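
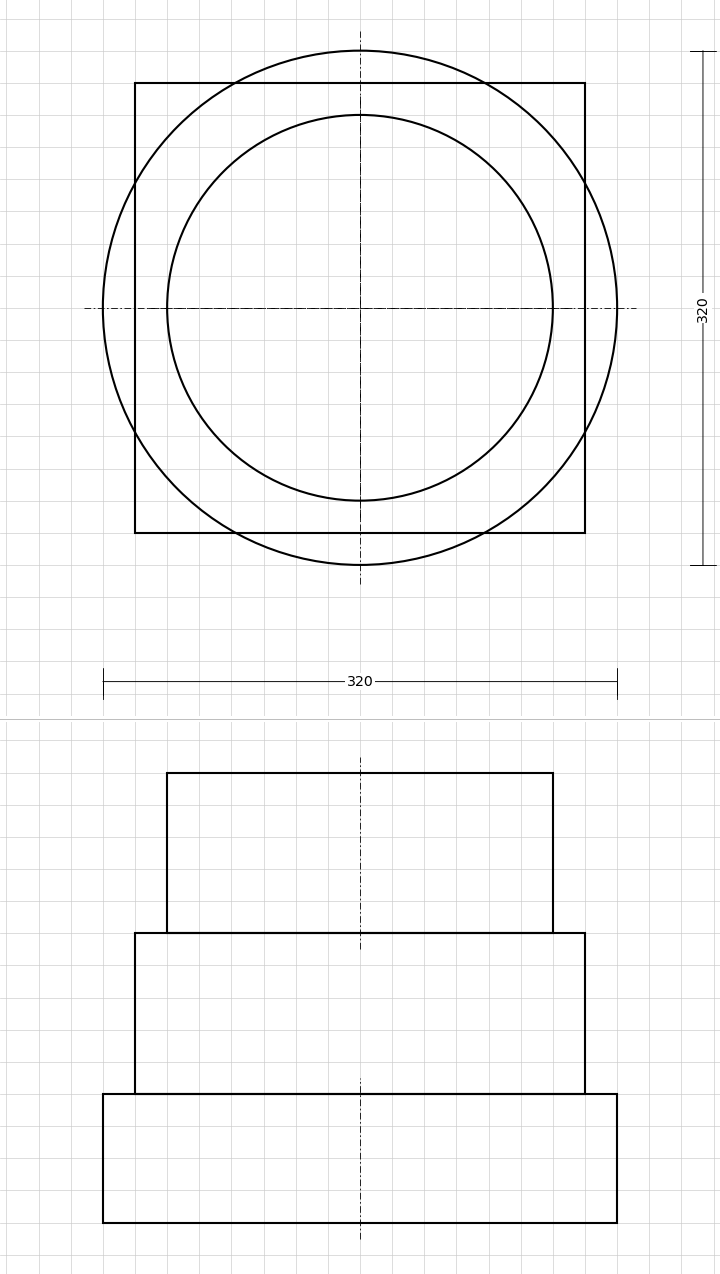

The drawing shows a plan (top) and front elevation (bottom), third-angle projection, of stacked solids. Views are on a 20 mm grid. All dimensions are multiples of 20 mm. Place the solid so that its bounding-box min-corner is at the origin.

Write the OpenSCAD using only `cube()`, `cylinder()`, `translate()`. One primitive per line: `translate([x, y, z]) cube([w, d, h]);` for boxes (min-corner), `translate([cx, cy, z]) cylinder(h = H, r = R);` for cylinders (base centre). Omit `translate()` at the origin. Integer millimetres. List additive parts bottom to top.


translate([160, 160, 0]) cylinder(h = 80, r = 160);
translate([20, 20, 80]) cube([280, 280, 100]);
translate([160, 160, 180]) cylinder(h = 100, r = 120);


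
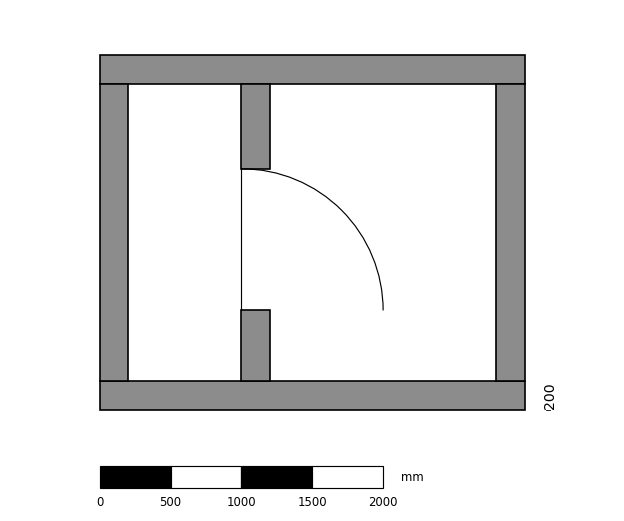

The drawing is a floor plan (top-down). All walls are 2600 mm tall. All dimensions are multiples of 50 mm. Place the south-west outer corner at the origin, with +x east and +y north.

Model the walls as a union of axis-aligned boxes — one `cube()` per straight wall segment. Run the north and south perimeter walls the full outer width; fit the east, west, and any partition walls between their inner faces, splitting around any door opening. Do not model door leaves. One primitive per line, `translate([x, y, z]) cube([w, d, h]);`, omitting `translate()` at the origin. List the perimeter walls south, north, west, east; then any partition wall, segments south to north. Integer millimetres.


cube([3000, 200, 2600]);
translate([0, 2300, 0]) cube([3000, 200, 2600]);
translate([0, 200, 0]) cube([200, 2100, 2600]);
translate([2800, 200, 0]) cube([200, 2100, 2600]);
translate([1000, 200, 0]) cube([200, 500, 2600]);
translate([1000, 1700, 0]) cube([200, 600, 2600]);


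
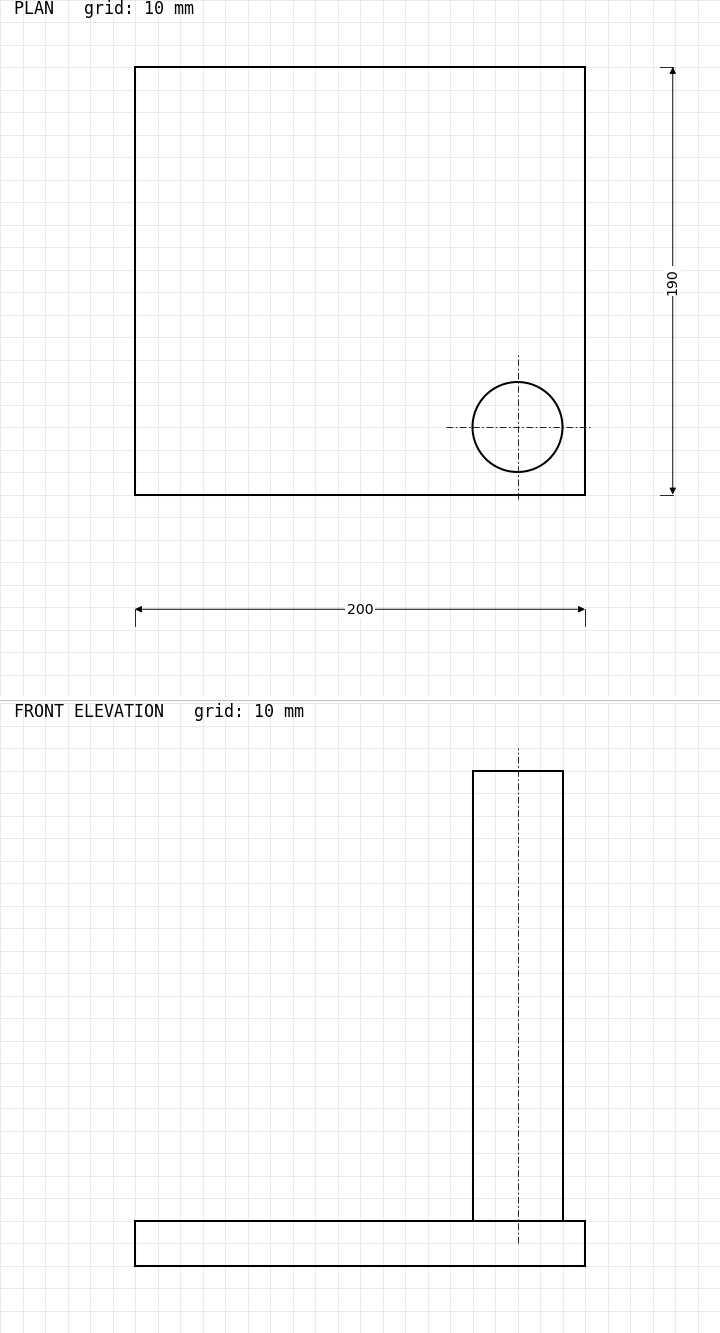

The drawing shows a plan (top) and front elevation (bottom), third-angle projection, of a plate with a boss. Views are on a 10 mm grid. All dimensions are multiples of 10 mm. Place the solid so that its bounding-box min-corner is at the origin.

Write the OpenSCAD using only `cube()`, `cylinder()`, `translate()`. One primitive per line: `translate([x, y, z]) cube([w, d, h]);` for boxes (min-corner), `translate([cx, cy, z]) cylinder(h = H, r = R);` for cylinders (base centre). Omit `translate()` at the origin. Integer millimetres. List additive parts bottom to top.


cube([200, 190, 20]);
translate([170, 30, 20]) cylinder(h = 200, r = 20);


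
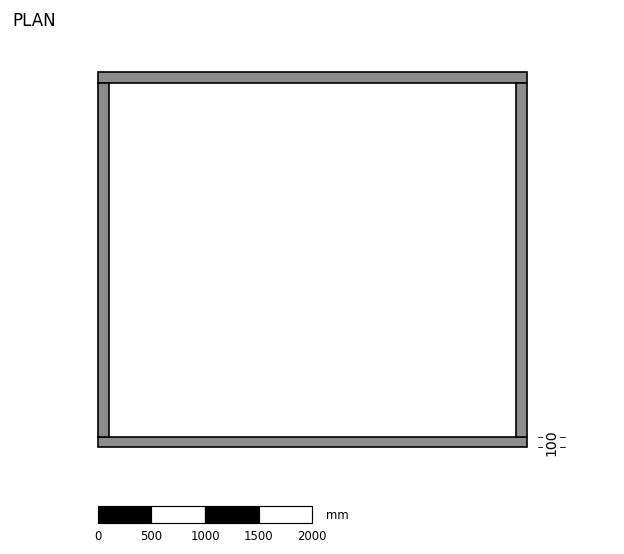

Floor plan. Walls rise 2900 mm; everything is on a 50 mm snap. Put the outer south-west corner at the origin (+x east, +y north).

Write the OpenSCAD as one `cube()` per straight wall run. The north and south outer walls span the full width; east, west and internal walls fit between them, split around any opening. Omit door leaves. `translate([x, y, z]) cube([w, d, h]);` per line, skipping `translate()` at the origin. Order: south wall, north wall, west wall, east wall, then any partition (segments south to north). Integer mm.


cube([4000, 100, 2900]);
translate([0, 3400, 0]) cube([4000, 100, 2900]);
translate([0, 100, 0]) cube([100, 3300, 2900]);
translate([3900, 100, 0]) cube([100, 3300, 2900]);


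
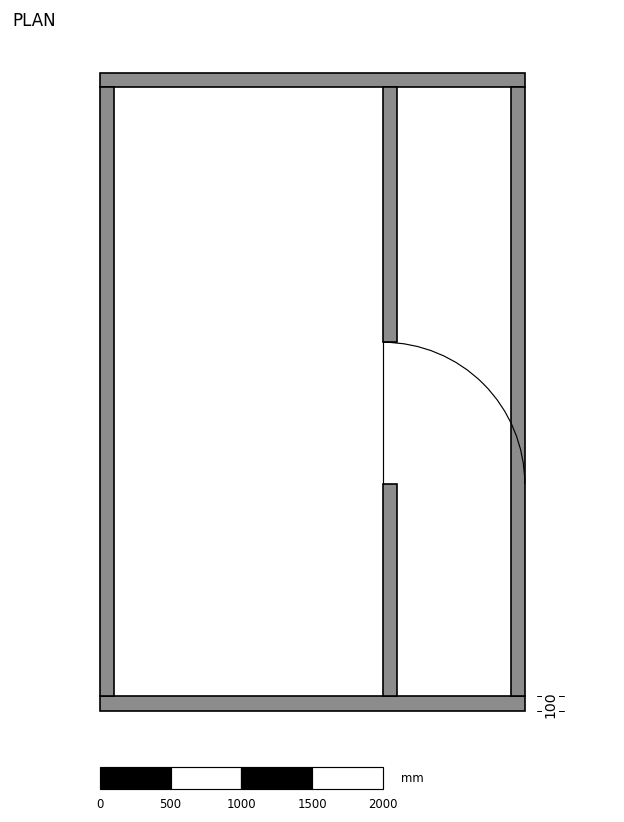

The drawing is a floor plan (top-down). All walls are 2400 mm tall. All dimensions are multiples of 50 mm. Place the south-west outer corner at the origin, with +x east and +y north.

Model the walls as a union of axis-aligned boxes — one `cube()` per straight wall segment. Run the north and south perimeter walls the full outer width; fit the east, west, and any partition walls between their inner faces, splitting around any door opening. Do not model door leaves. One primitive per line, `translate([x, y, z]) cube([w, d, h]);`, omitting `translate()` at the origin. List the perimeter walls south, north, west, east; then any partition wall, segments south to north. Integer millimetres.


cube([3000, 100, 2400]);
translate([0, 4400, 0]) cube([3000, 100, 2400]);
translate([0, 100, 0]) cube([100, 4300, 2400]);
translate([2900, 100, 0]) cube([100, 4300, 2400]);
translate([2000, 100, 0]) cube([100, 1500, 2400]);
translate([2000, 2600, 0]) cube([100, 1800, 2400]);


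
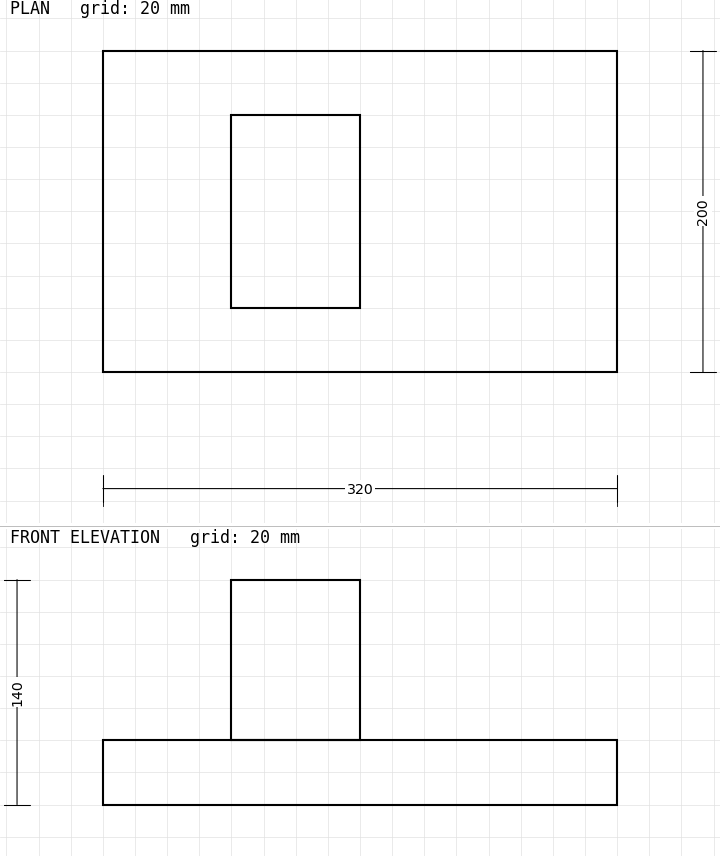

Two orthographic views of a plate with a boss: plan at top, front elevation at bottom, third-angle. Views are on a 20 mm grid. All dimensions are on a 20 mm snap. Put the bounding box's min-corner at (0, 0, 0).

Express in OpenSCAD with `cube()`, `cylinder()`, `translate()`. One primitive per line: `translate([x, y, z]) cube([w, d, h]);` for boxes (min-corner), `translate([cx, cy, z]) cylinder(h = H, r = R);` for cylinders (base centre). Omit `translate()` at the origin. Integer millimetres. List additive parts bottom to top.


cube([320, 200, 40]);
translate([80, 40, 40]) cube([80, 120, 100]);


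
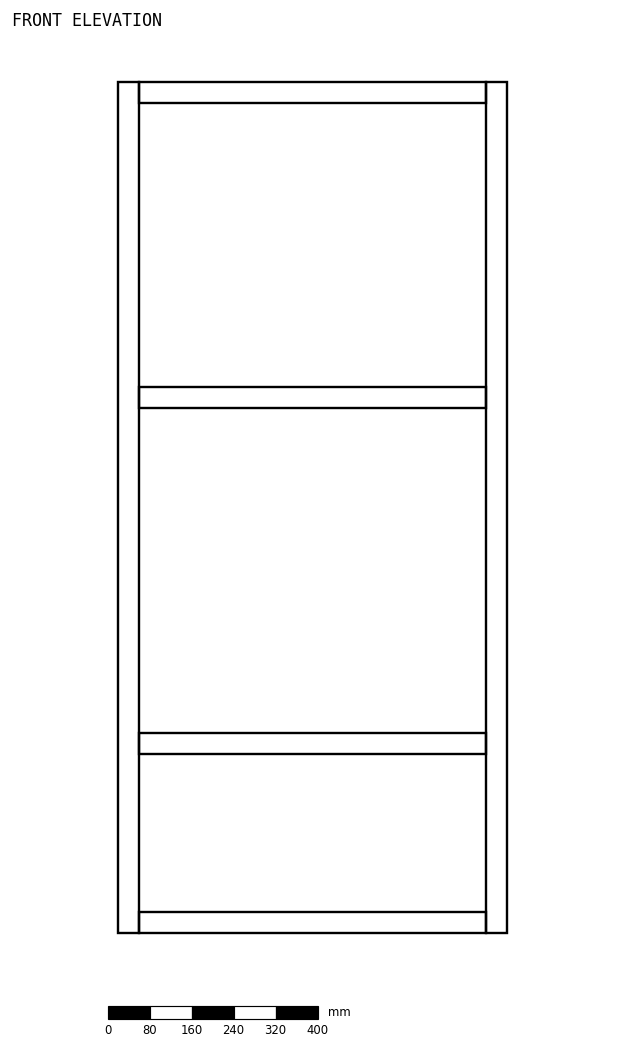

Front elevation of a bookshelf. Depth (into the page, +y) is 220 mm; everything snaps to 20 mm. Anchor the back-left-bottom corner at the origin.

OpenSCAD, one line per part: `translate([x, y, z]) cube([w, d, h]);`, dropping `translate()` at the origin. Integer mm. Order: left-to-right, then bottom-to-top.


cube([40, 220, 1620]);
translate([40, 0, 0]) cube([660, 220, 40]);
translate([40, 0, 340]) cube([660, 220, 40]);
translate([40, 0, 1000]) cube([660, 220, 40]);
translate([40, 0, 1580]) cube([660, 220, 40]);
translate([700, 0, 0]) cube([40, 220, 1620]);


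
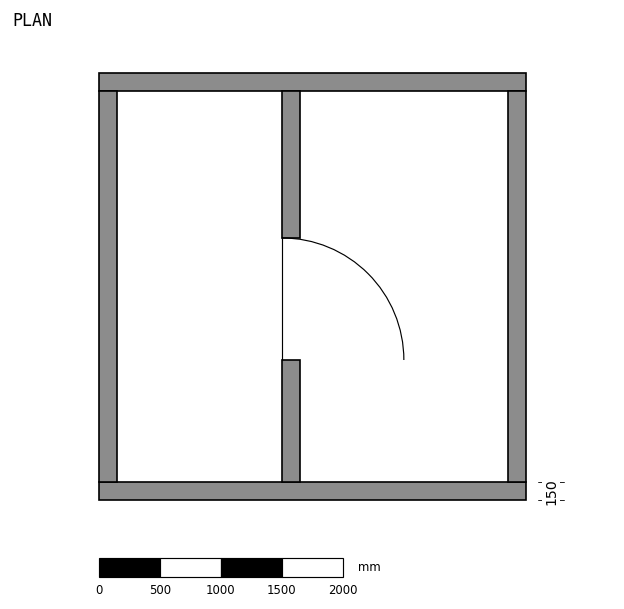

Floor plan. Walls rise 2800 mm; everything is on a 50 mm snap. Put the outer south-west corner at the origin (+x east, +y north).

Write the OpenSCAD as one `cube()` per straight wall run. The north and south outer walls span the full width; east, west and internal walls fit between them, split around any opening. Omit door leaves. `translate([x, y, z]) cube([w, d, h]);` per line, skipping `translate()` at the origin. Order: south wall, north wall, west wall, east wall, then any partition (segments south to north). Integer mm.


cube([3500, 150, 2800]);
translate([0, 3350, 0]) cube([3500, 150, 2800]);
translate([0, 150, 0]) cube([150, 3200, 2800]);
translate([3350, 150, 0]) cube([150, 3200, 2800]);
translate([1500, 150, 0]) cube([150, 1000, 2800]);
translate([1500, 2150, 0]) cube([150, 1200, 2800]);


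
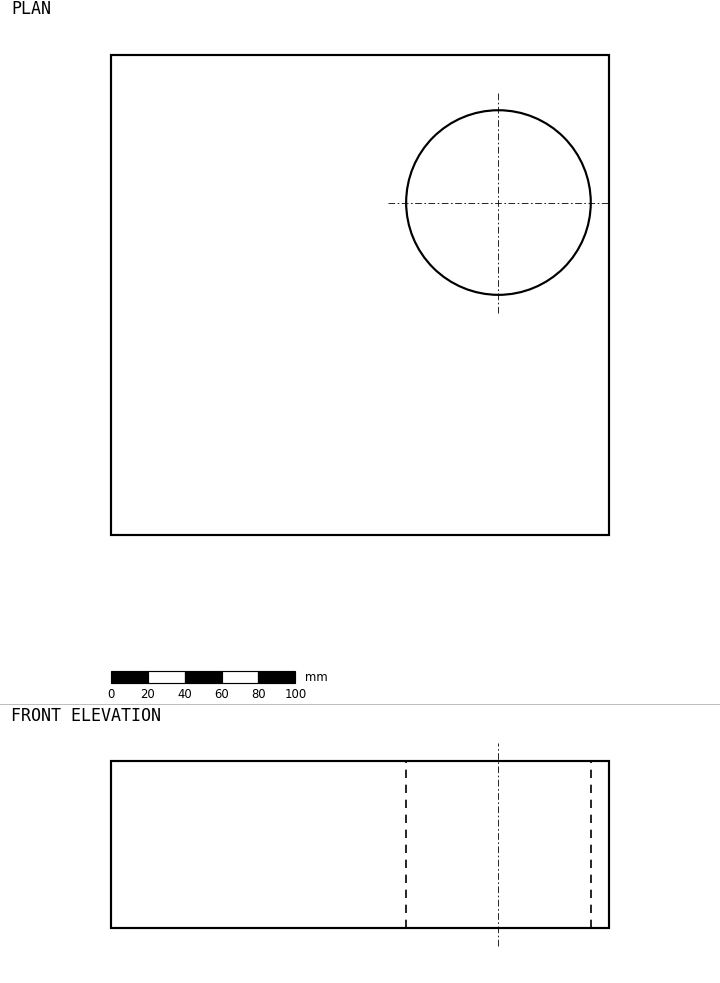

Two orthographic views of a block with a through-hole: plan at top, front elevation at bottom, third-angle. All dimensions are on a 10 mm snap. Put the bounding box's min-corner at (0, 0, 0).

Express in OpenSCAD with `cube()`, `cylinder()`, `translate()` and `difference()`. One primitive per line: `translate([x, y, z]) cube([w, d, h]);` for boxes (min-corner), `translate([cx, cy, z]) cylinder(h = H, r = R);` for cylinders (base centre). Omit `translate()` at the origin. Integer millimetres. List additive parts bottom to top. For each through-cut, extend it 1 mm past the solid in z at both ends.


difference() {
  cube([270, 260, 90]);
  translate([210, 180, -1]) cylinder(h = 92, r = 50);
}


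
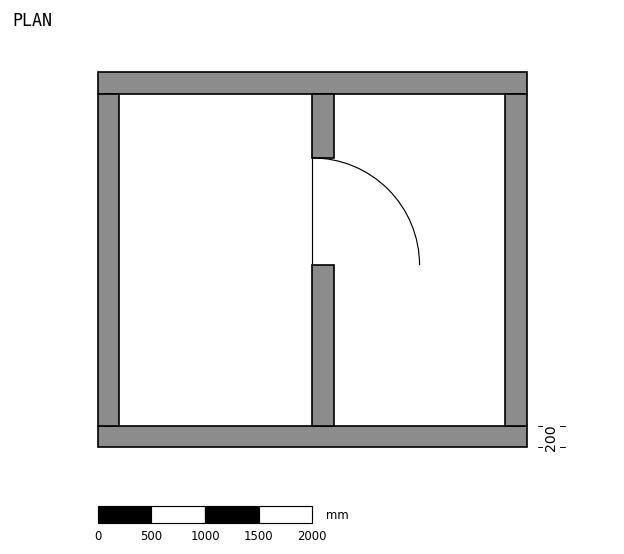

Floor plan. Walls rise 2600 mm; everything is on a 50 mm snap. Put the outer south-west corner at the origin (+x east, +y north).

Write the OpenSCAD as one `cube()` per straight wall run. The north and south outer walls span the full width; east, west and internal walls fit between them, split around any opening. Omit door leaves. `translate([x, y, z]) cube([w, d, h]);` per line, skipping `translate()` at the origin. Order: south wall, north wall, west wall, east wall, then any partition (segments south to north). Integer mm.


cube([4000, 200, 2600]);
translate([0, 3300, 0]) cube([4000, 200, 2600]);
translate([0, 200, 0]) cube([200, 3100, 2600]);
translate([3800, 200, 0]) cube([200, 3100, 2600]);
translate([2000, 200, 0]) cube([200, 1500, 2600]);
translate([2000, 2700, 0]) cube([200, 600, 2600]);


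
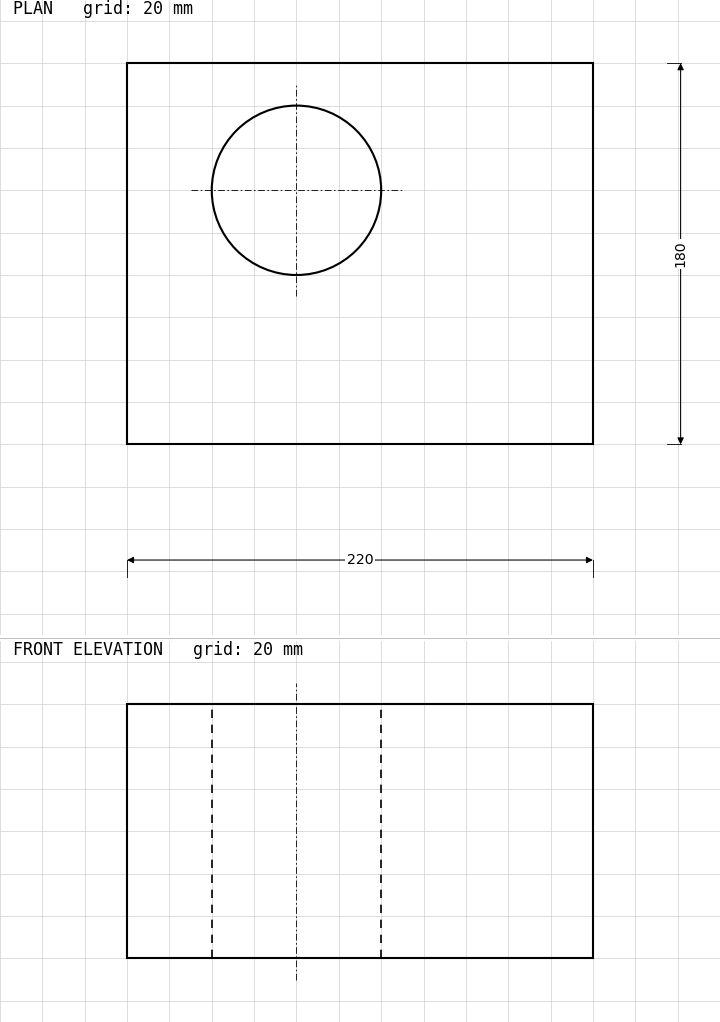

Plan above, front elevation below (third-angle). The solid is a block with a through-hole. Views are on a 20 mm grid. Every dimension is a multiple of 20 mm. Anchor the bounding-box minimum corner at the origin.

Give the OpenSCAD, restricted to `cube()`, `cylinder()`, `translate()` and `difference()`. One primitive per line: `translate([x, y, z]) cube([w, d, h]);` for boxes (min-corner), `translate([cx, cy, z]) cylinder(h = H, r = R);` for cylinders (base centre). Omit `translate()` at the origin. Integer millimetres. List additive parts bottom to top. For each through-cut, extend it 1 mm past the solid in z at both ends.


difference() {
  cube([220, 180, 120]);
  translate([80, 120, -1]) cylinder(h = 122, r = 40);
}


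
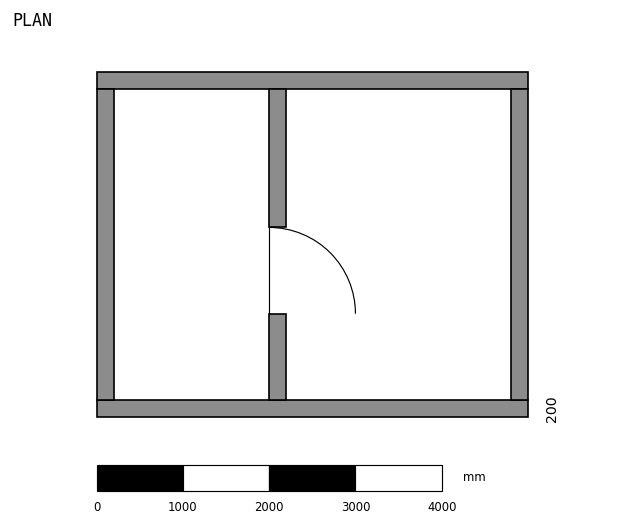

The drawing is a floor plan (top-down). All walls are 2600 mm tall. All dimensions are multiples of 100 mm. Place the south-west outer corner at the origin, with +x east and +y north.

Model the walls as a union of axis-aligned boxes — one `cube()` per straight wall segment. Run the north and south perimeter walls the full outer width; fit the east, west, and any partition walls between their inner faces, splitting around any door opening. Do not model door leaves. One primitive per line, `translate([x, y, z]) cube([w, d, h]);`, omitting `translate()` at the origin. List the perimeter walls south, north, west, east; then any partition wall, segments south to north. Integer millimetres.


cube([5000, 200, 2600]);
translate([0, 3800, 0]) cube([5000, 200, 2600]);
translate([0, 200, 0]) cube([200, 3600, 2600]);
translate([4800, 200, 0]) cube([200, 3600, 2600]);
translate([2000, 200, 0]) cube([200, 1000, 2600]);
translate([2000, 2200, 0]) cube([200, 1600, 2600]);


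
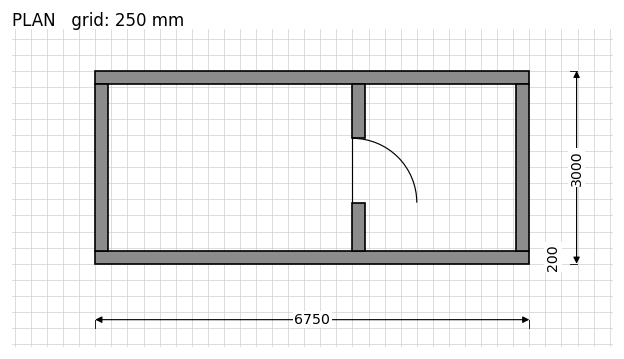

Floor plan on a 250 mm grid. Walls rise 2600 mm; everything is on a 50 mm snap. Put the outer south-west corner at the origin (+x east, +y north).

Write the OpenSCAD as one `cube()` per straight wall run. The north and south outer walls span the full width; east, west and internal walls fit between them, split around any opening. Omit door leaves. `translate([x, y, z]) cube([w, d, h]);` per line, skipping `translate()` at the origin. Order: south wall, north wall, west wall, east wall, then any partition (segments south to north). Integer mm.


cube([6750, 200, 2600]);
translate([0, 2800, 0]) cube([6750, 200, 2600]);
translate([0, 200, 0]) cube([200, 2600, 2600]);
translate([6550, 200, 0]) cube([200, 2600, 2600]);
translate([4000, 200, 0]) cube([200, 750, 2600]);
translate([4000, 1950, 0]) cube([200, 850, 2600]);


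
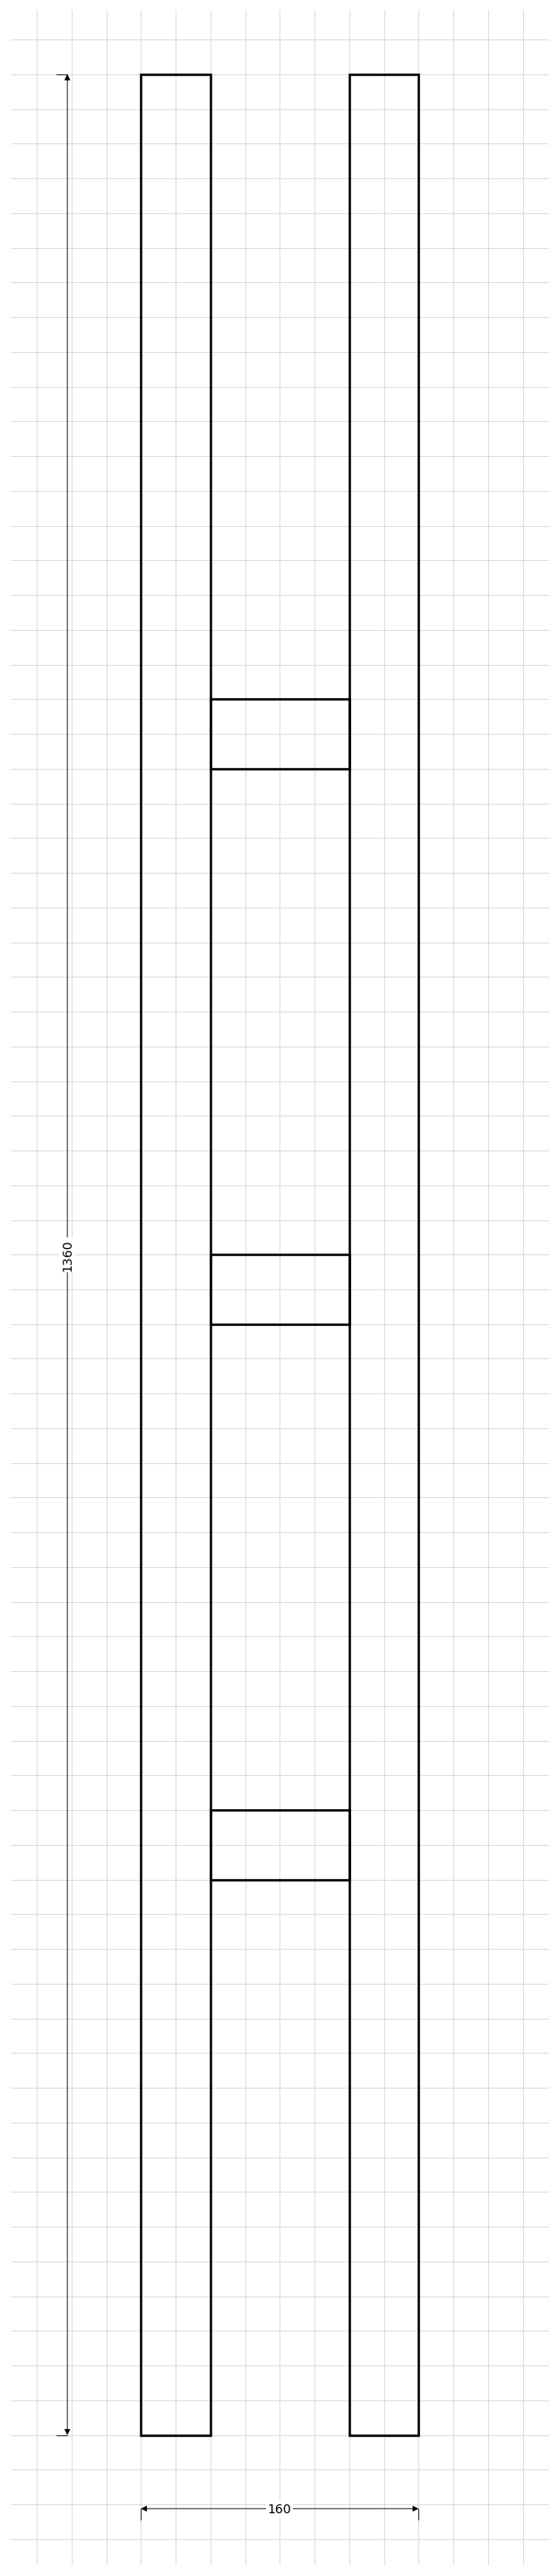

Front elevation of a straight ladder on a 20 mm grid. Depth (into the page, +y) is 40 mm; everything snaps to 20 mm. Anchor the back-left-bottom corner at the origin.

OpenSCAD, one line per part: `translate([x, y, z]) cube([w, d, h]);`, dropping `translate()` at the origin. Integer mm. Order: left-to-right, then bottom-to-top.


cube([40, 40, 1360]);
translate([40, 0, 320]) cube([80, 40, 40]);
translate([40, 0, 640]) cube([80, 40, 40]);
translate([40, 0, 960]) cube([80, 40, 40]);
translate([120, 0, 0]) cube([40, 40, 1360]);


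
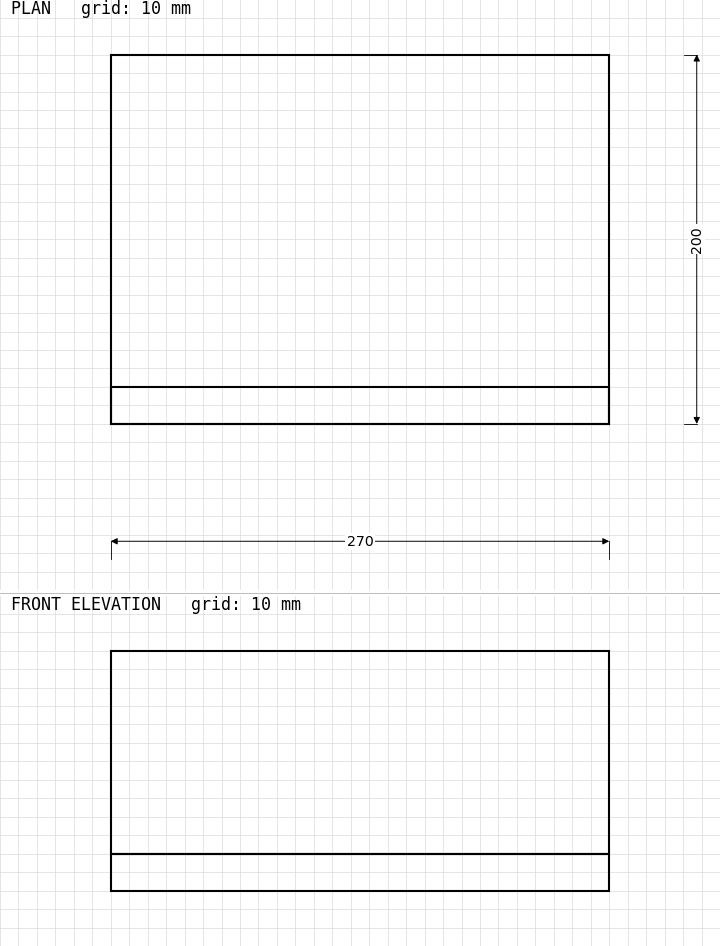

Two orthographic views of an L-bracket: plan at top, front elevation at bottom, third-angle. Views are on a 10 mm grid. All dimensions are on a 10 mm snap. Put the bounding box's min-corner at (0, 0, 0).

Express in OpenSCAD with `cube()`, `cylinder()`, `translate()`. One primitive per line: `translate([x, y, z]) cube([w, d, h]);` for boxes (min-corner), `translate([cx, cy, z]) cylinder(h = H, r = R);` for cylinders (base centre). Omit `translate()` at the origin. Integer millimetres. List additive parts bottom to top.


cube([270, 200, 20]);
translate([0, 0, 20]) cube([270, 20, 110]);


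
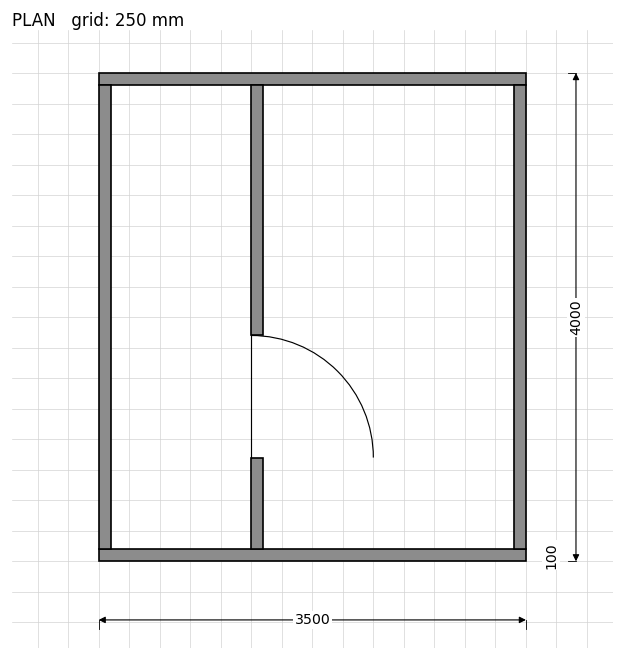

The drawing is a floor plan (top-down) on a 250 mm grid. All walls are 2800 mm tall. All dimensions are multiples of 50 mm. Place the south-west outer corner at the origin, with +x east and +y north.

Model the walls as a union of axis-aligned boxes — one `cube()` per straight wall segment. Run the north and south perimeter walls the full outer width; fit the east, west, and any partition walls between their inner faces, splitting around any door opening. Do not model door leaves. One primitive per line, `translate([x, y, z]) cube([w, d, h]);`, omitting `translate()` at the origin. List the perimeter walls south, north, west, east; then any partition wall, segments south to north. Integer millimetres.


cube([3500, 100, 2800]);
translate([0, 3900, 0]) cube([3500, 100, 2800]);
translate([0, 100, 0]) cube([100, 3800, 2800]);
translate([3400, 100, 0]) cube([100, 3800, 2800]);
translate([1250, 100, 0]) cube([100, 750, 2800]);
translate([1250, 1850, 0]) cube([100, 2050, 2800]);


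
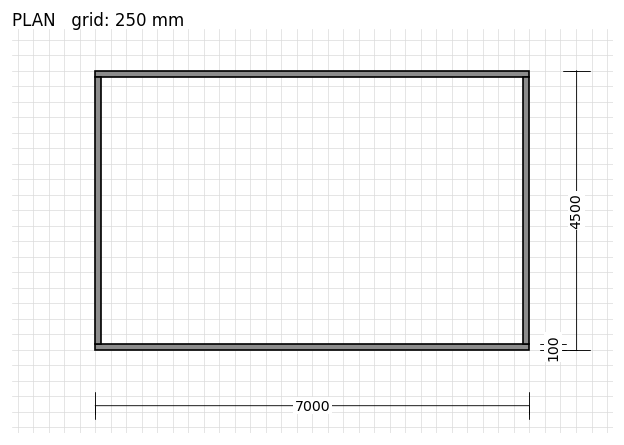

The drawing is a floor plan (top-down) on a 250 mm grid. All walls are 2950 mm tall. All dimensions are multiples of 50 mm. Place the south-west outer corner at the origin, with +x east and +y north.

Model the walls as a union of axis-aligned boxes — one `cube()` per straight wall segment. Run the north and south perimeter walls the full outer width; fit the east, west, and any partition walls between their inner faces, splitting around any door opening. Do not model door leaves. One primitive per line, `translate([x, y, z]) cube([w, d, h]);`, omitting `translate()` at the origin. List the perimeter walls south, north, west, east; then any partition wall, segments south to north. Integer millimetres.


cube([7000, 100, 2950]);
translate([0, 4400, 0]) cube([7000, 100, 2950]);
translate([0, 100, 0]) cube([100, 4300, 2950]);
translate([6900, 100, 0]) cube([100, 4300, 2950]);


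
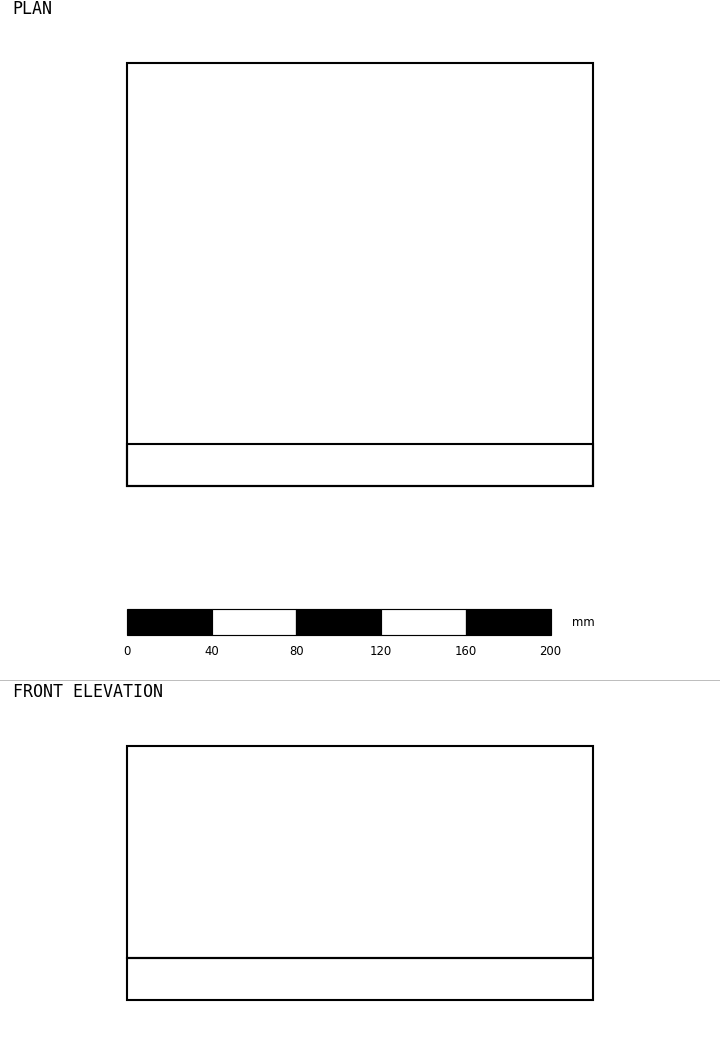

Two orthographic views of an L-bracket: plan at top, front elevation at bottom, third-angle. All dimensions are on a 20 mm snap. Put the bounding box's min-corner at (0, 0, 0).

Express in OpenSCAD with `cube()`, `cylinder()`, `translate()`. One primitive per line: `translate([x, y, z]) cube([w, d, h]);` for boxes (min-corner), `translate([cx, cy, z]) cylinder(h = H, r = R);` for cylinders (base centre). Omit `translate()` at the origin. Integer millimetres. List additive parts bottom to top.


cube([220, 200, 20]);
translate([0, 0, 20]) cube([220, 20, 100]);


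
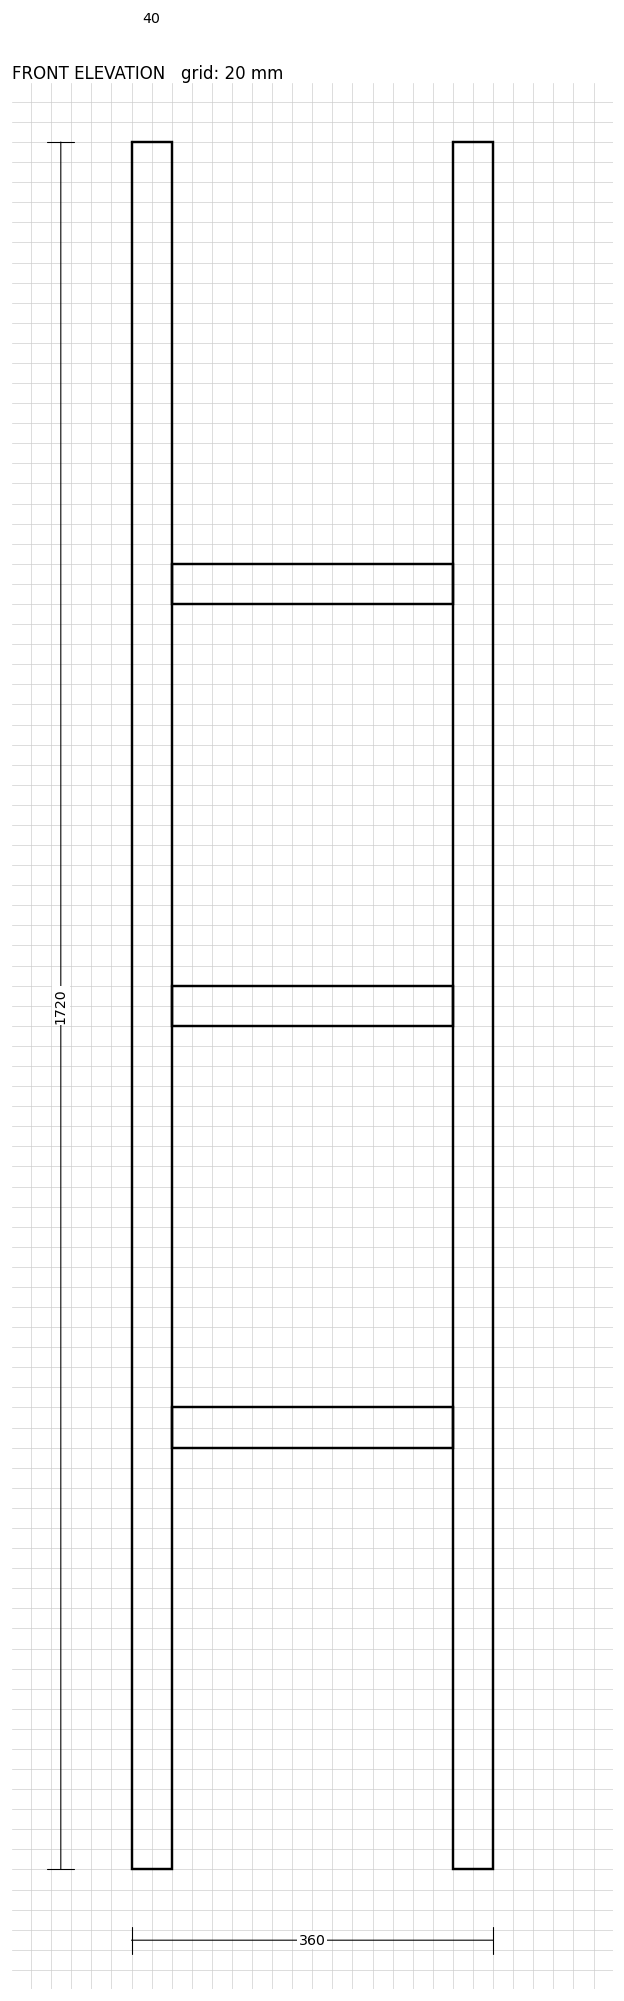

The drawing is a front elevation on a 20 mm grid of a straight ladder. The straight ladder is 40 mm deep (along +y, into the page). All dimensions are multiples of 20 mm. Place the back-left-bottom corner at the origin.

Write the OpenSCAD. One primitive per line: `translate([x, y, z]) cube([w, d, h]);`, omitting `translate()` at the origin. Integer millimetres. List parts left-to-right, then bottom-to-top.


cube([40, 40, 1720]);
translate([40, 0, 420]) cube([280, 40, 40]);
translate([40, 0, 840]) cube([280, 40, 40]);
translate([40, 0, 1260]) cube([280, 40, 40]);
translate([320, 0, 0]) cube([40, 40, 1720]);


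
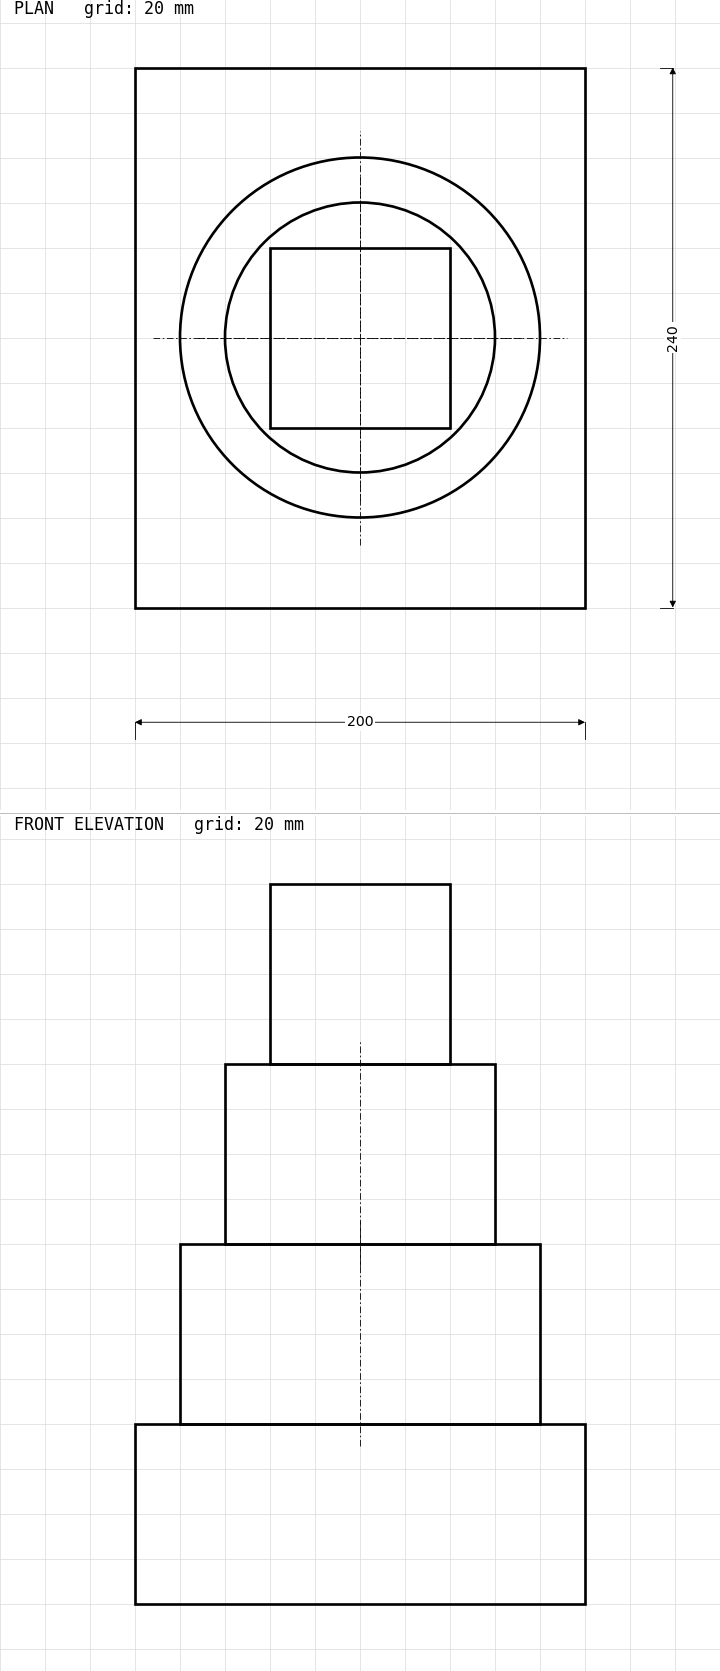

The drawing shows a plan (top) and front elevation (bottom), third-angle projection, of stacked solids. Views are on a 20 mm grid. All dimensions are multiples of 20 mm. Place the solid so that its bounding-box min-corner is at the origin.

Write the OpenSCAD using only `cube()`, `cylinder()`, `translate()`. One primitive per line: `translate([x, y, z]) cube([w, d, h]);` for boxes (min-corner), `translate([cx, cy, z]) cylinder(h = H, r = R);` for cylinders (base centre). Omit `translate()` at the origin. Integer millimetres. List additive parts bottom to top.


cube([200, 240, 80]);
translate([100, 120, 80]) cylinder(h = 80, r = 80);
translate([100, 120, 160]) cylinder(h = 80, r = 60);
translate([60, 80, 240]) cube([80, 80, 80]);


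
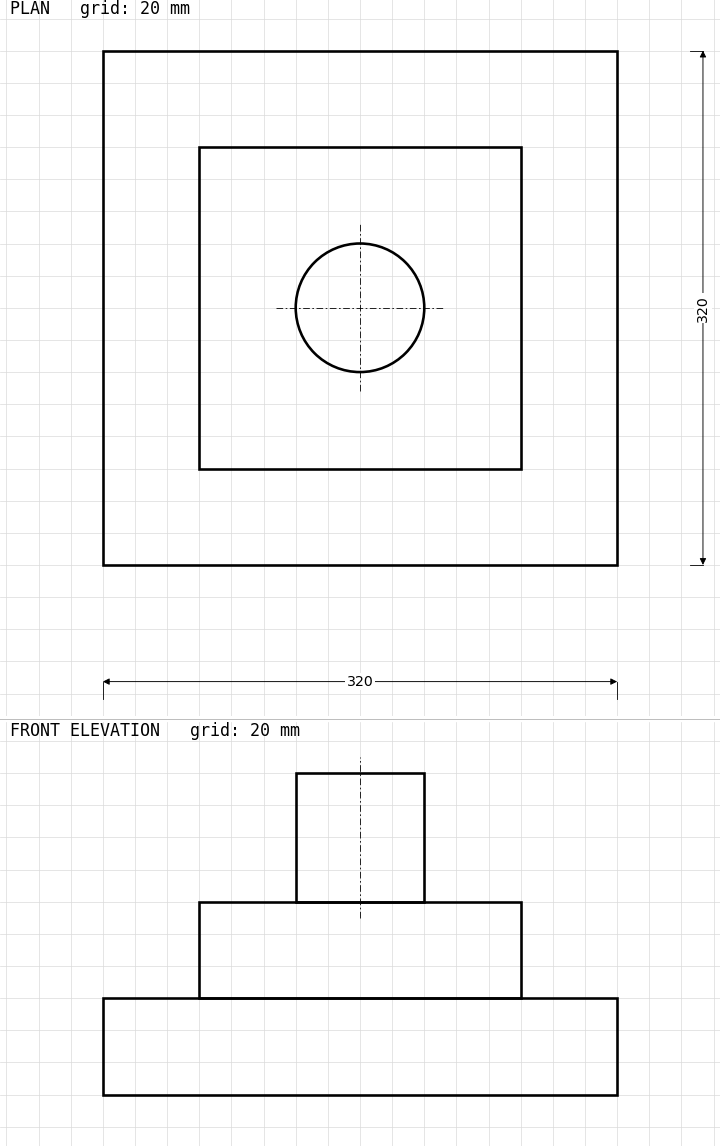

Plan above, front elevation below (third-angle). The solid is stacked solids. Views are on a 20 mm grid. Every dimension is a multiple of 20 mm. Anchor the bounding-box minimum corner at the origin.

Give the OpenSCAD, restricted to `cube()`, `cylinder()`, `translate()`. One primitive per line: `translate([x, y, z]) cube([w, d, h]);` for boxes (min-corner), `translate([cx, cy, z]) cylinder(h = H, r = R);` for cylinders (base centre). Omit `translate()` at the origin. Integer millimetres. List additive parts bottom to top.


cube([320, 320, 60]);
translate([60, 60, 60]) cube([200, 200, 60]);
translate([160, 160, 120]) cylinder(h = 80, r = 40);


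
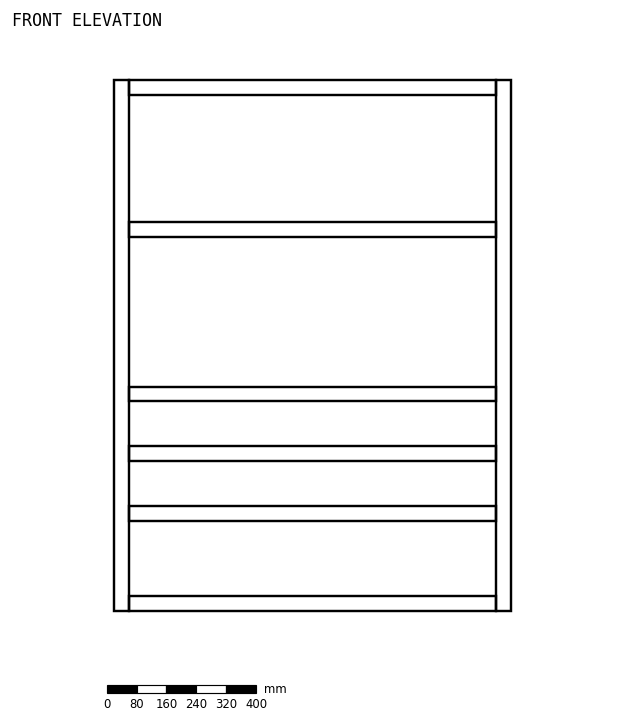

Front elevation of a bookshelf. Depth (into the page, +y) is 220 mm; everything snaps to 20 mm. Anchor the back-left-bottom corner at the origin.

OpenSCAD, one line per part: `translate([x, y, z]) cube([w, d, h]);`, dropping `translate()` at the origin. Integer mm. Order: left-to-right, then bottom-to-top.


cube([40, 220, 1420]);
translate([40, 0, 0]) cube([980, 220, 40]);
translate([40, 0, 240]) cube([980, 220, 40]);
translate([40, 0, 400]) cube([980, 220, 40]);
translate([40, 0, 560]) cube([980, 220, 40]);
translate([40, 0, 1000]) cube([980, 220, 40]);
translate([40, 0, 1380]) cube([980, 220, 40]);
translate([1020, 0, 0]) cube([40, 220, 1420]);


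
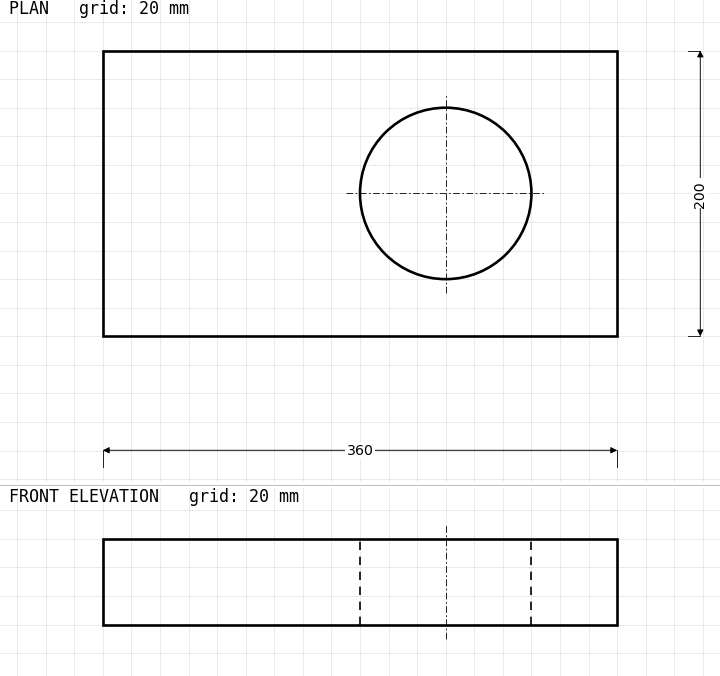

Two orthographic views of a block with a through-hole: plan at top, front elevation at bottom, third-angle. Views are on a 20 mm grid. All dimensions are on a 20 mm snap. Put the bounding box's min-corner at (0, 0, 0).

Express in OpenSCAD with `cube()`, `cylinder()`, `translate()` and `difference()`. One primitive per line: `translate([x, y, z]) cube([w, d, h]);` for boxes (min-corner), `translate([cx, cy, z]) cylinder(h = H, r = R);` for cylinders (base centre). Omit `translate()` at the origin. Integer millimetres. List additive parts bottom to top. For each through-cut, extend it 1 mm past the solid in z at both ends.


difference() {
  cube([360, 200, 60]);
  translate([240, 100, -1]) cylinder(h = 62, r = 60);
}


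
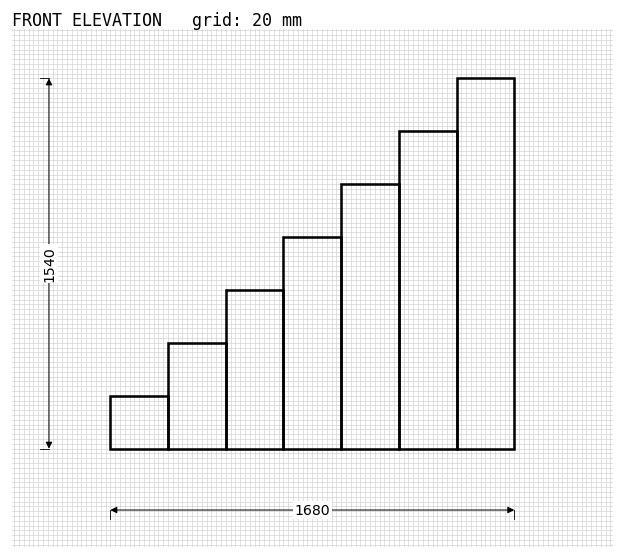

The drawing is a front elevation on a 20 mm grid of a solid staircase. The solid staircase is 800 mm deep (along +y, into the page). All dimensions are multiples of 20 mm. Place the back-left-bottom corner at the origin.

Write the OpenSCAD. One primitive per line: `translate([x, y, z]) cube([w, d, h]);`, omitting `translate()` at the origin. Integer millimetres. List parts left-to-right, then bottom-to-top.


cube([240, 800, 220]);
translate([240, 0, 0]) cube([240, 800, 440]);
translate([480, 0, 0]) cube([240, 800, 660]);
translate([720, 0, 0]) cube([240, 800, 880]);
translate([960, 0, 0]) cube([240, 800, 1100]);
translate([1200, 0, 0]) cube([240, 800, 1320]);
translate([1440, 0, 0]) cube([240, 800, 1540]);


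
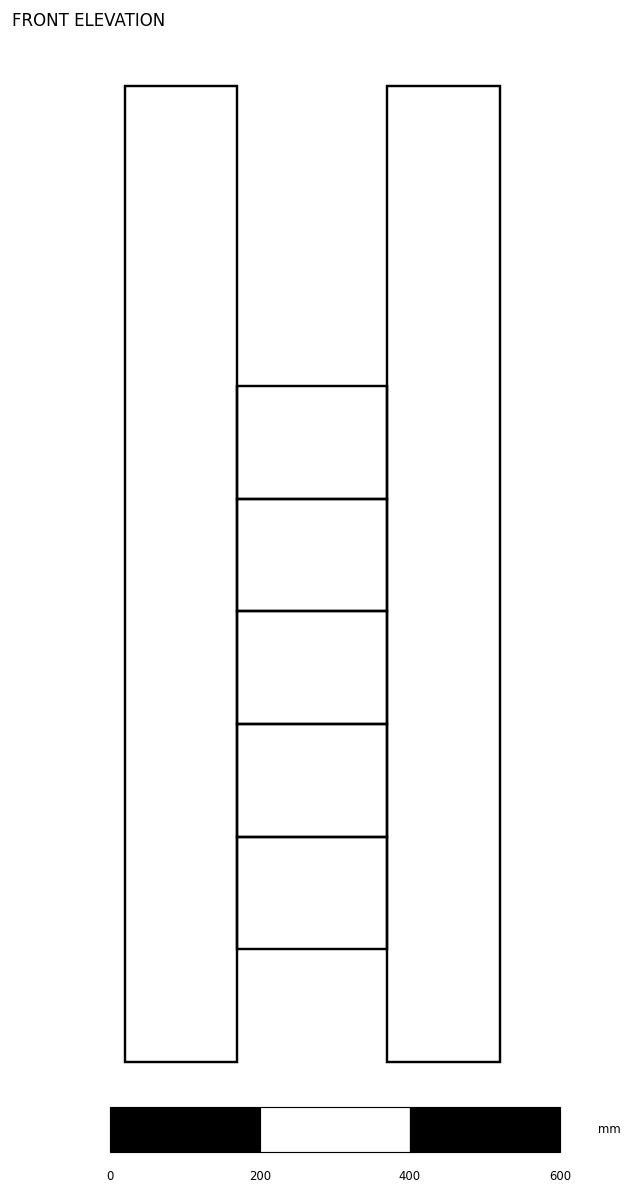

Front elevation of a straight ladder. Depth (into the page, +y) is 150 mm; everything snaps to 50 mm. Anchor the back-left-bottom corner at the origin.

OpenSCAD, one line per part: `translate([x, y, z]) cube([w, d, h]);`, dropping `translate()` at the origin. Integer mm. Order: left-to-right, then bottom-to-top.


cube([150, 150, 1300]);
translate([150, 0, 150]) cube([200, 150, 150]);
translate([150, 0, 300]) cube([200, 150, 150]);
translate([150, 0, 450]) cube([200, 150, 150]);
translate([150, 0, 600]) cube([200, 150, 150]);
translate([150, 0, 750]) cube([200, 150, 150]);
translate([350, 0, 0]) cube([150, 150, 1300]);


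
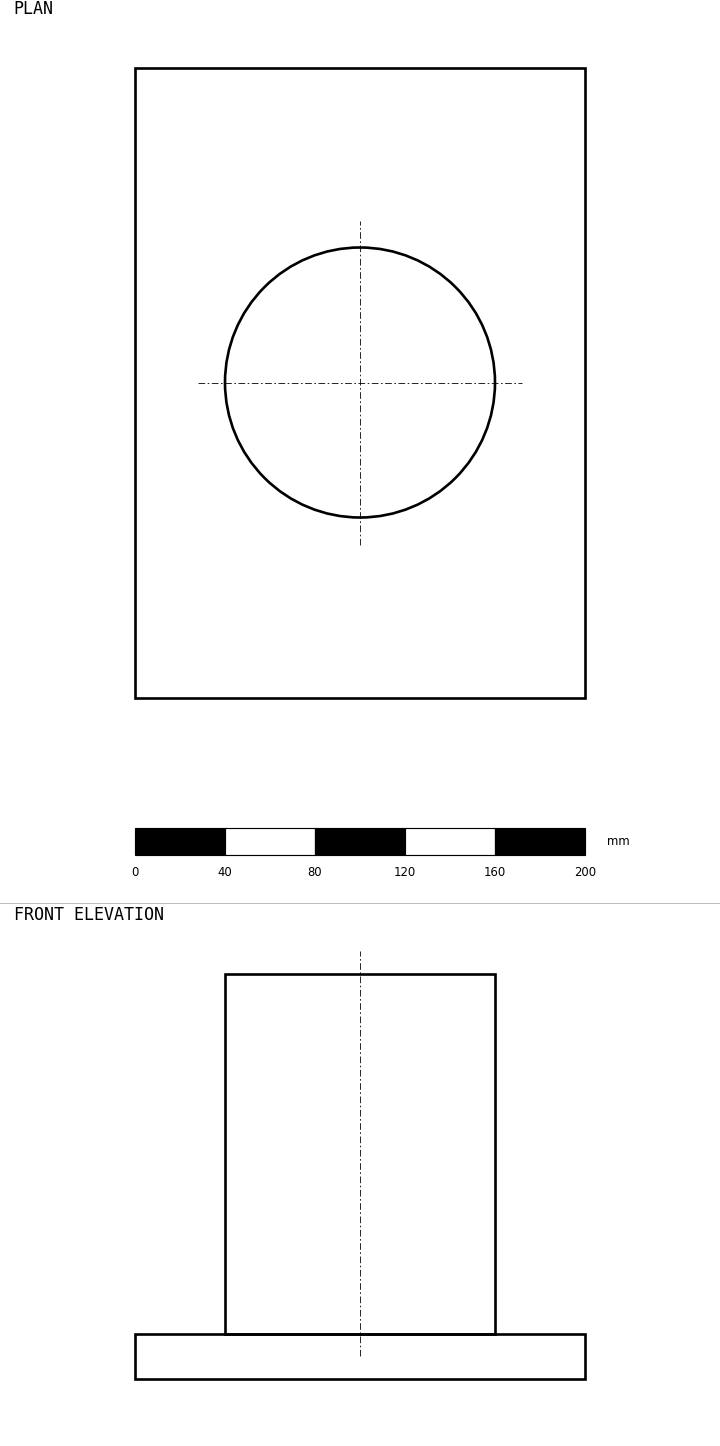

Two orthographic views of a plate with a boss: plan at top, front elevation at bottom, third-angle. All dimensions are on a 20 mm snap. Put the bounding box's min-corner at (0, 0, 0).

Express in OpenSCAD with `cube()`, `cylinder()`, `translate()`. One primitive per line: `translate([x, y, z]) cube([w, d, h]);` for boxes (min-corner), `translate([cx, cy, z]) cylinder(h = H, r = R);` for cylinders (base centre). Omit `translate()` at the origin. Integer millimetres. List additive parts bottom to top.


cube([200, 280, 20]);
translate([100, 140, 20]) cylinder(h = 160, r = 60);


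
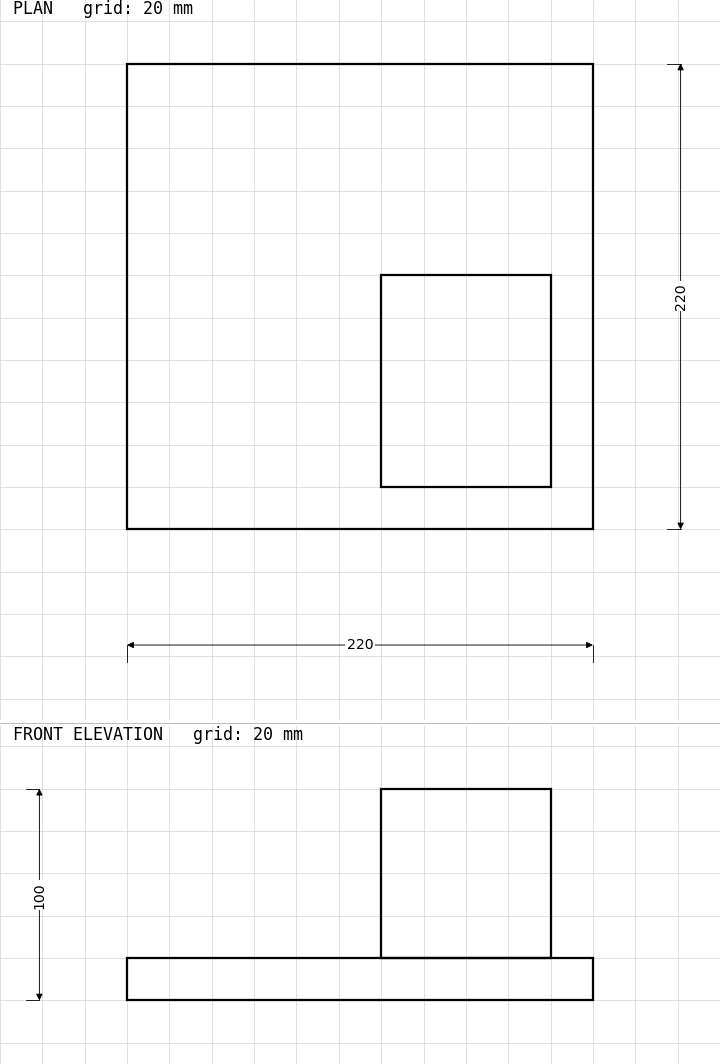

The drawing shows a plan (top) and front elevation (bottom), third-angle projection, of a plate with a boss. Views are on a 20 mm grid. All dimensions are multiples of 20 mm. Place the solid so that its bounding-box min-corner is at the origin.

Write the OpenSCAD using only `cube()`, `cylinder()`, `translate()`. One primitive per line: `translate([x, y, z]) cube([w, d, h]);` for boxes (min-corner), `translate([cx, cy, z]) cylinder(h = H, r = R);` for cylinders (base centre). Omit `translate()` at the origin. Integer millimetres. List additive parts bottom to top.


cube([220, 220, 20]);
translate([120, 20, 20]) cube([80, 100, 80]);


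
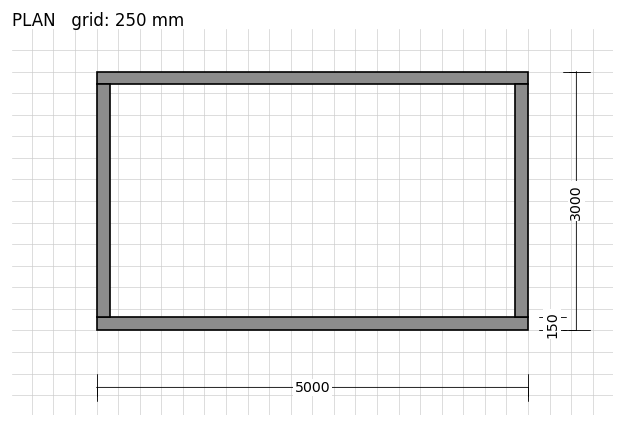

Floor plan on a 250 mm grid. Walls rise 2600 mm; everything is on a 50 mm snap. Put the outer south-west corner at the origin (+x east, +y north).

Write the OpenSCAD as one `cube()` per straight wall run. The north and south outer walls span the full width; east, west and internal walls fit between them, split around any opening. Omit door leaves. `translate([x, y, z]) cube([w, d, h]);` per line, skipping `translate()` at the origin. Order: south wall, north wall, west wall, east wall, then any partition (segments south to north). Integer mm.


cube([5000, 150, 2600]);
translate([0, 2850, 0]) cube([5000, 150, 2600]);
translate([0, 150, 0]) cube([150, 2700, 2600]);
translate([4850, 150, 0]) cube([150, 2700, 2600]);


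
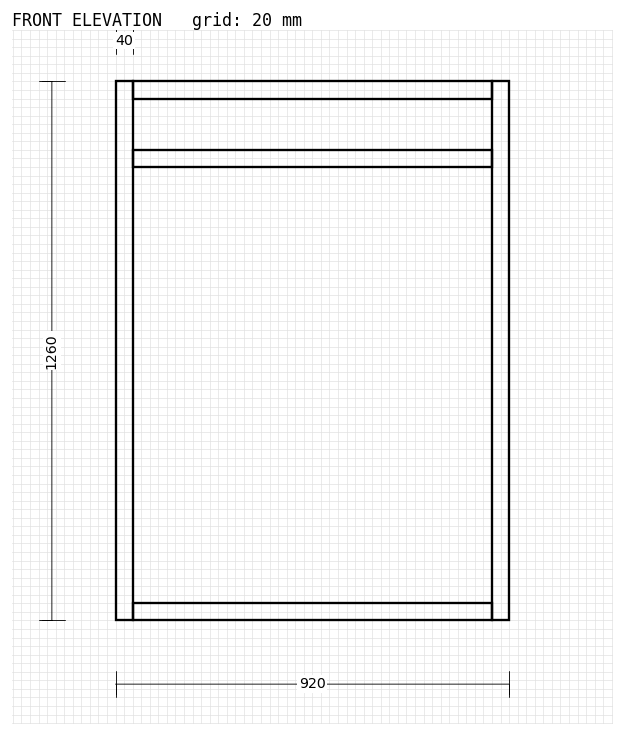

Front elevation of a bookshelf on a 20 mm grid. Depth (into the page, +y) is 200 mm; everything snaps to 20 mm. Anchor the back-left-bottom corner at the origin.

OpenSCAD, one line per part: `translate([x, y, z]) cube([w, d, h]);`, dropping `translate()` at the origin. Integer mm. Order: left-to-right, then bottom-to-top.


cube([40, 200, 1260]);
translate([40, 0, 0]) cube([840, 200, 40]);
translate([40, 0, 1060]) cube([840, 200, 40]);
translate([40, 0, 1220]) cube([840, 200, 40]);
translate([880, 0, 0]) cube([40, 200, 1260]);


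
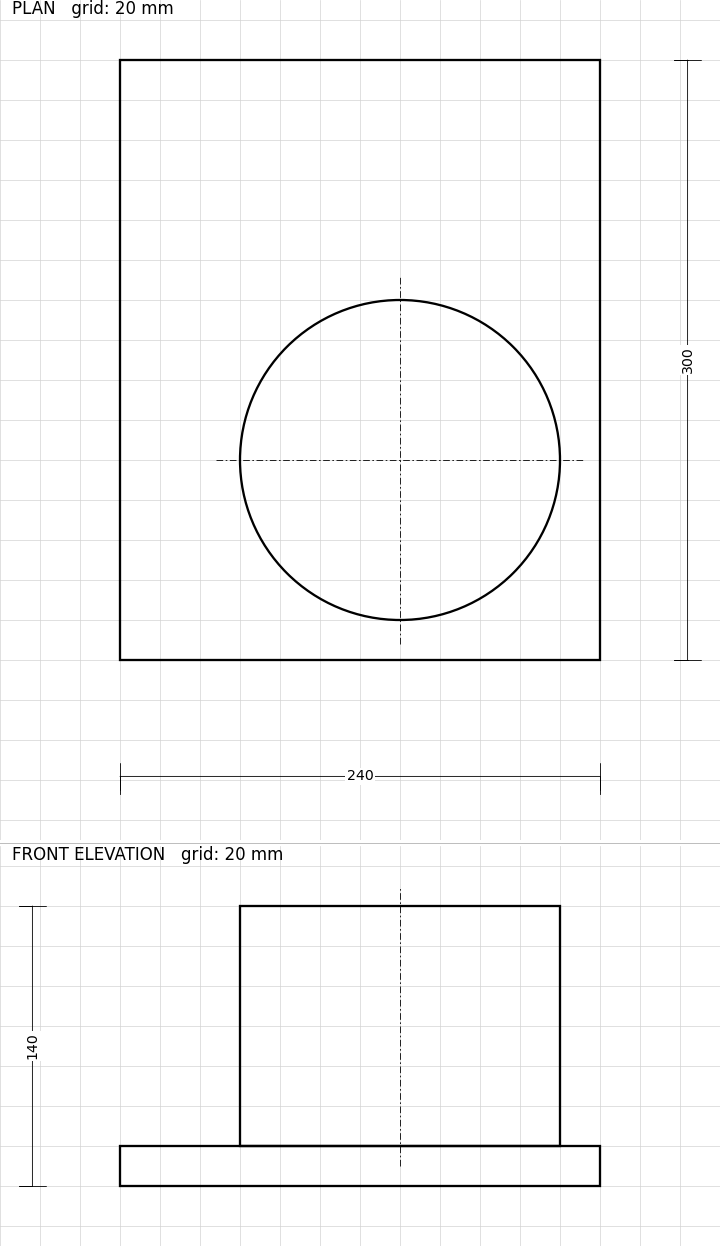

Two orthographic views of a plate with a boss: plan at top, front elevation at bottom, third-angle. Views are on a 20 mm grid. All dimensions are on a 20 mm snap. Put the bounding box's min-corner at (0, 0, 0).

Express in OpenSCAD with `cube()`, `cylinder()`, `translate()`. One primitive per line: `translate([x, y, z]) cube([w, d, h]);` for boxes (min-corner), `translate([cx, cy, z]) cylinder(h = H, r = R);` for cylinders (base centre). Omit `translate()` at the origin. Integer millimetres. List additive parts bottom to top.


cube([240, 300, 20]);
translate([140, 100, 20]) cylinder(h = 120, r = 80);


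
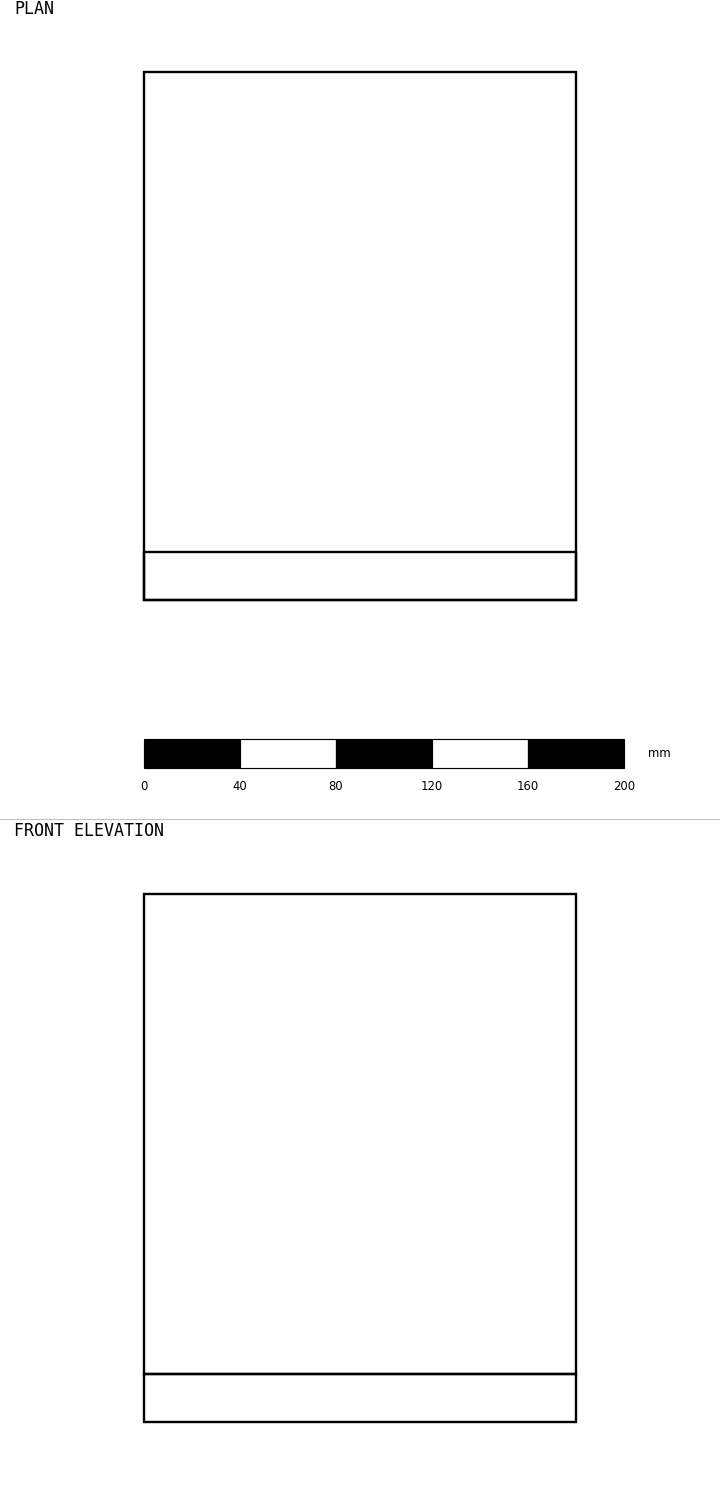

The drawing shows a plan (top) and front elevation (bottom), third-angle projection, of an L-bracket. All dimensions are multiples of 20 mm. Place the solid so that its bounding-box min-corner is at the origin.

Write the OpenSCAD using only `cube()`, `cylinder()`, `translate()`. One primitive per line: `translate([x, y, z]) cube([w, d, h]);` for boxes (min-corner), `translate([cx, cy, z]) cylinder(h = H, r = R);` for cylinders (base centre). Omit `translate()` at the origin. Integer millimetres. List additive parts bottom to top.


cube([180, 220, 20]);
translate([0, 0, 20]) cube([180, 20, 200]);


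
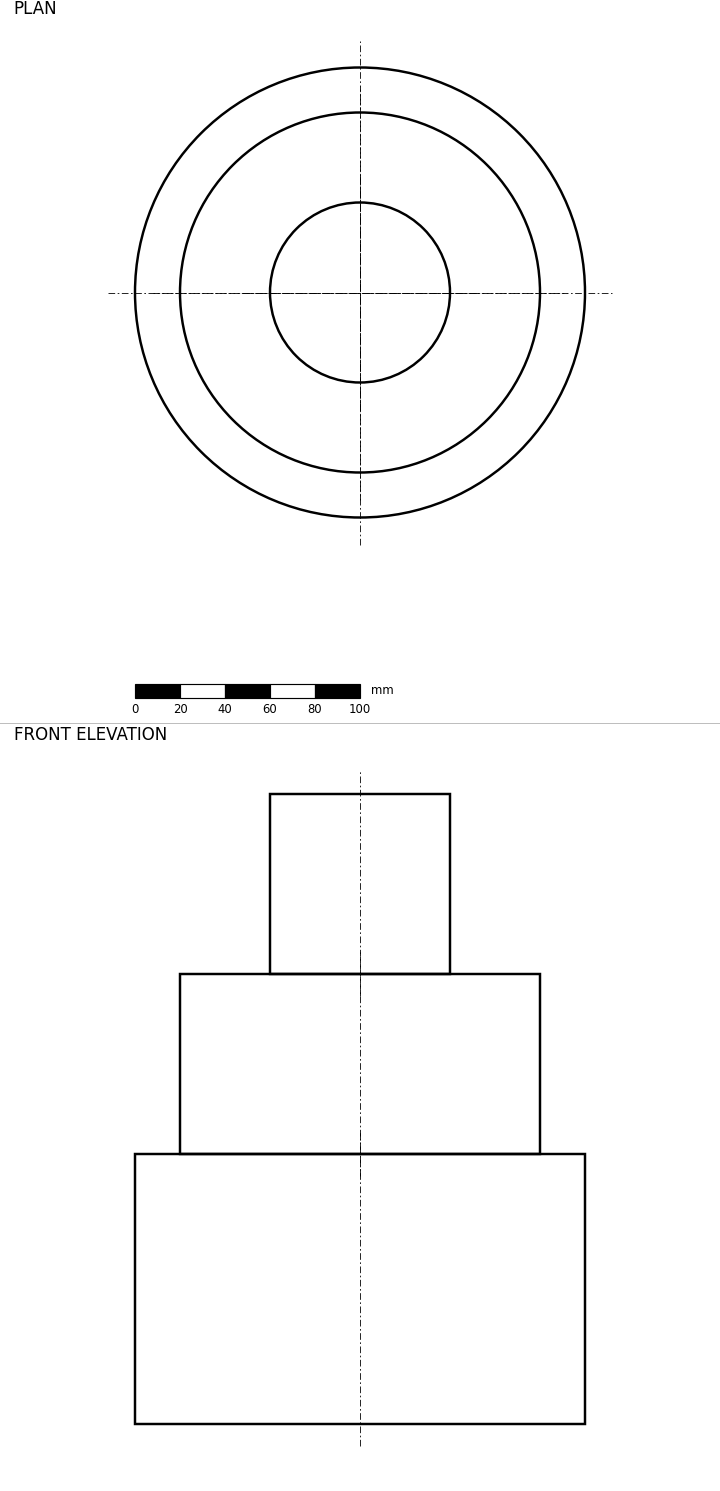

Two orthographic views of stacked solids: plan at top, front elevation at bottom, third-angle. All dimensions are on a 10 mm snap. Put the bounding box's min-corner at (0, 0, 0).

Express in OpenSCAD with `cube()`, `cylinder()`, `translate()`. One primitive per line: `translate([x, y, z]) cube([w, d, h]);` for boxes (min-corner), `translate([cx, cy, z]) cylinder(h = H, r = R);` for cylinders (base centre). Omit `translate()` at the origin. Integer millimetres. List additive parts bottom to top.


translate([100, 100, 0]) cylinder(h = 120, r = 100);
translate([100, 100, 120]) cylinder(h = 80, r = 80);
translate([100, 100, 200]) cylinder(h = 80, r = 40);


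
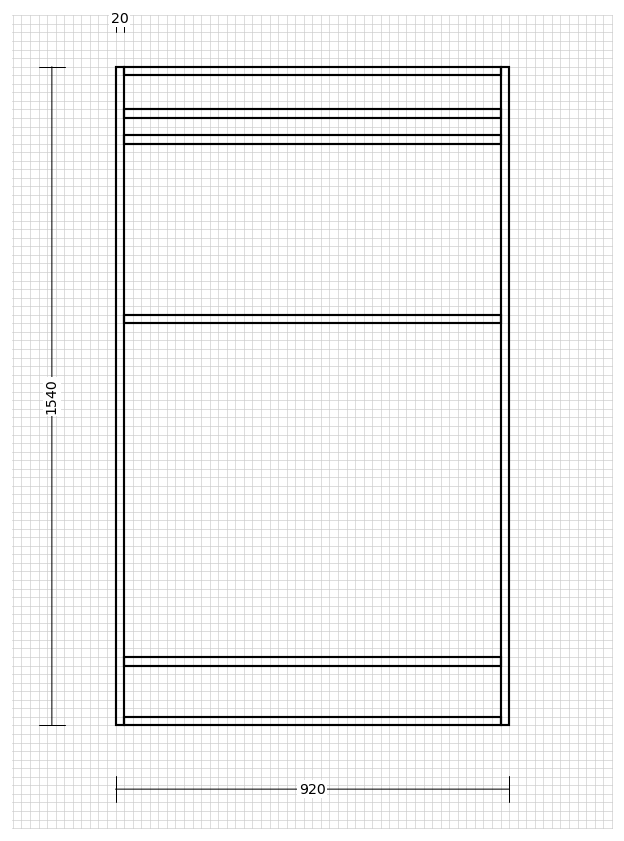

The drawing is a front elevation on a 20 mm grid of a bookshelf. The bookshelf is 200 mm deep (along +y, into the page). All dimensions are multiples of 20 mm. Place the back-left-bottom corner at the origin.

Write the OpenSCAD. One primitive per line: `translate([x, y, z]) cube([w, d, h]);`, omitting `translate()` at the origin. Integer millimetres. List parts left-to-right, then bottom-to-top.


cube([20, 200, 1540]);
translate([20, 0, 0]) cube([880, 200, 20]);
translate([20, 0, 140]) cube([880, 200, 20]);
translate([20, 0, 940]) cube([880, 200, 20]);
translate([20, 0, 1360]) cube([880, 200, 20]);
translate([20, 0, 1420]) cube([880, 200, 20]);
translate([20, 0, 1520]) cube([880, 200, 20]);
translate([900, 0, 0]) cube([20, 200, 1540]);


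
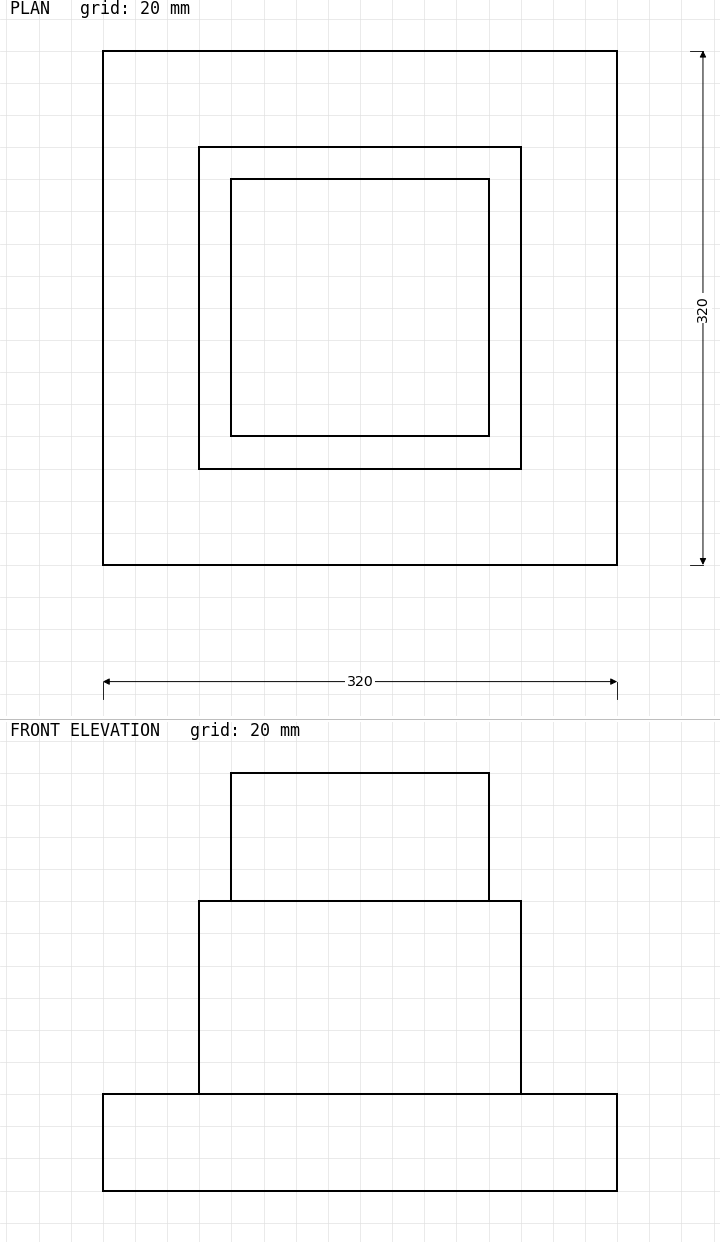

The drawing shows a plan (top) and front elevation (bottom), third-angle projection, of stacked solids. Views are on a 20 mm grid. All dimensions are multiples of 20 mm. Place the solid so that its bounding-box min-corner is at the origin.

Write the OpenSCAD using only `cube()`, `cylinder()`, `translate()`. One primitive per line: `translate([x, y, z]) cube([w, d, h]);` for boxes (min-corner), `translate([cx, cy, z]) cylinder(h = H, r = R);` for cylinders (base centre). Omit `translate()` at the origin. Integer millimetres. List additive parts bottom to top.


cube([320, 320, 60]);
translate([60, 60, 60]) cube([200, 200, 120]);
translate([80, 80, 180]) cube([160, 160, 80]);
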